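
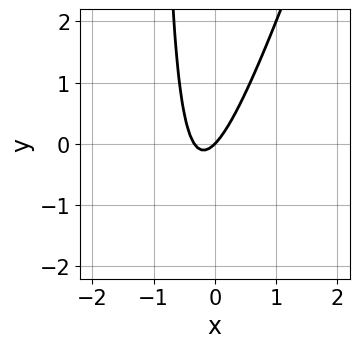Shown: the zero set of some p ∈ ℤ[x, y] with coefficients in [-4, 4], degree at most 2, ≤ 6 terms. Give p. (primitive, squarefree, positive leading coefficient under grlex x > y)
3*x^2 - x*y + x - y

(a) Degree: no degree-1 curve has this shape, so deg p = 2.
(b) From the axis intercepts and sections: it crosses the y-axis at the gridline y = 0; one x-axis crossing is at x = 0.
(c) These observations pin down the coefficients.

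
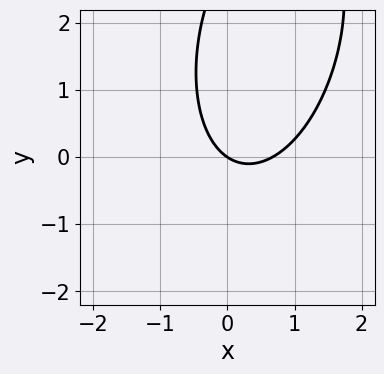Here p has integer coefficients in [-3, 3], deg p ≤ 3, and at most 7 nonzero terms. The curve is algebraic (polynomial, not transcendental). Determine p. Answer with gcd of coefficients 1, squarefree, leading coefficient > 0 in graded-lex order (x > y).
First, deg p = 2.
Next, observable constraints: it crosses the y-axis at the gridline y = 0; it crosses the x-axis at the gridline x = 0.
Finally, matching integer coefficients to the picture gives p.

3*x^2 - x*y + y^2 - 2*x - 3*y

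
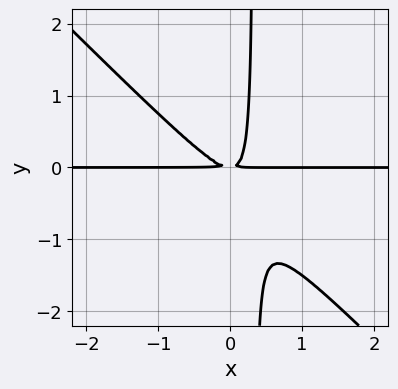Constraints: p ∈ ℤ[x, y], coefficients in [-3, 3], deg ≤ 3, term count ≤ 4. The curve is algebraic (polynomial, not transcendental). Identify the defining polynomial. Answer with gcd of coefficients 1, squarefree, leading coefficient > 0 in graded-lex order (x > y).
3*x^2*y + 3*x*y^2 - y^2

1. The degree is 3 — no degree-2 curve has this shape.
2. Reading off the gridlines: the visible x-axis segment lies entirely on the curve.
3. Solving for integer coefficients yields p as stated.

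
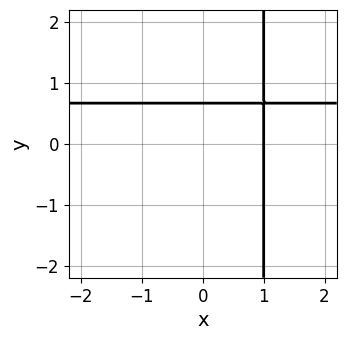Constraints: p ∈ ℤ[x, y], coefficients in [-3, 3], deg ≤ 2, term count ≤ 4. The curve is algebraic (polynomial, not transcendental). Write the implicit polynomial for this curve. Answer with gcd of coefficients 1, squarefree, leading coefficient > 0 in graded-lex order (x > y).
3*x*y - 2*x - 3*y + 2

1. Degree: a generic line meets the curve in up to 2 points, so deg p = 2.
2. Reading off the gridlines: it crosses the x-axis at the gridline x = 1.
3. Matching integer coefficients to the picture gives p.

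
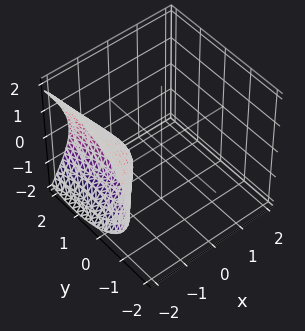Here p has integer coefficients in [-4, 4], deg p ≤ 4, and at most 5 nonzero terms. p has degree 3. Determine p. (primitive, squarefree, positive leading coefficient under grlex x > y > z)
(a) Degree: the shape is more complex than any degree-2 surface, so deg p = 3.
(b) From the axis intercepts and sections: no z-intercept at any integer in the box; it crosses the x-axis at the gridline x = -1; no y-intercept at any integer in the box.
(c) Assembling these constraints gives the stated polynomial.

x^3 + 2*x*y + 2*y^2 + 3*z^2 + 1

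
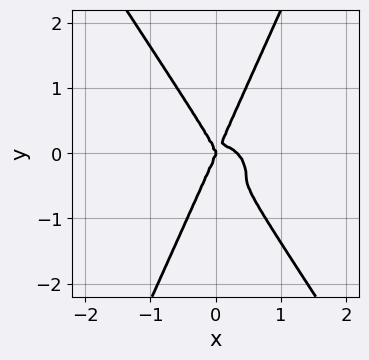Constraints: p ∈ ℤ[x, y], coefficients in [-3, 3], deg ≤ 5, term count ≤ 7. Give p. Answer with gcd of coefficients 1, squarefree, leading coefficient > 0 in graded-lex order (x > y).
3*x^4 + 3*x^3*y + 3*x^2*y^2 - y^4 - x^3

deg p = 4. No degree-3 curve has this shape.
Checking where it meets the axes: one y-axis crossing is at y = 0; it crosses the x-axis at the gridline x = 0.
Fitting integer coefficients to these (and the overall shape) gives p.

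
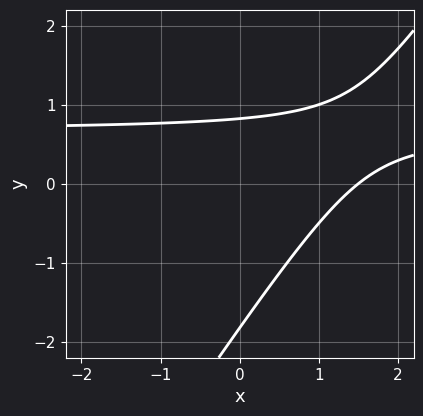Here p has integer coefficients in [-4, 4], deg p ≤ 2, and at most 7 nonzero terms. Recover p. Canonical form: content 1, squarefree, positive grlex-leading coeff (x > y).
deg p = 2.
Solving for integer coefficients yields p as stated.

3*x*y - 2*y^2 - 2*x - 2*y + 3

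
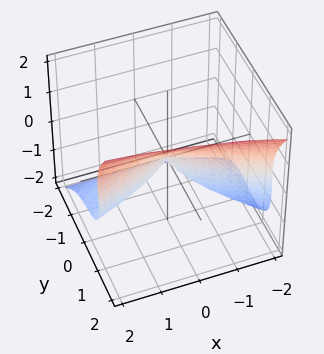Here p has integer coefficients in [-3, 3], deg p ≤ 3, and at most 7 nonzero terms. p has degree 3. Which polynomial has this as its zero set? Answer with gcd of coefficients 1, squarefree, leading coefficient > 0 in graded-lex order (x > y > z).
deg p = 3. The shape is more complex than any degree-2 surface.
Reading off the gridlines: it meets the z-axis at z = 0 (among the integer gridlines); it meets the x-axis at x = 0 (among the integer gridlines); it meets the y-axis at y = 0 (among the integer gridlines).
Matching integer coefficients to the picture gives p.

x*z^2 + 3*y^3 - 2*z^3 - x^2 + x*y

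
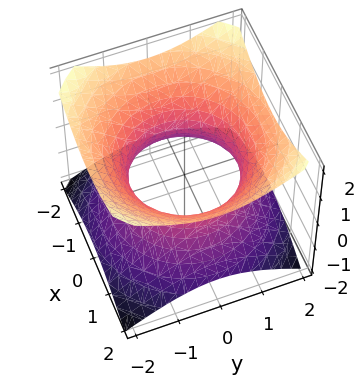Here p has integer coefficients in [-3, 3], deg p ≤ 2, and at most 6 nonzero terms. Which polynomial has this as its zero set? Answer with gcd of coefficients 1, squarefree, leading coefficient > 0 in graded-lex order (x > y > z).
2*x^2 + 2*y^2 - 3*z^2 - 3

First, degree: an hourglass — one-sheet hyperboloid; a quadric, so deg p = 2.
Then, symmetries: it's symmetric under z → −z, forcing even powers of z; the z-axis is an axis of rotation, so x and y enter only as x² + y².
Then, observable constraints: no z-intercept at any integer in the box; a circular section at z = 0 has radius between 1 and 2.
Finally, assembling these constraints gives the stated polynomial.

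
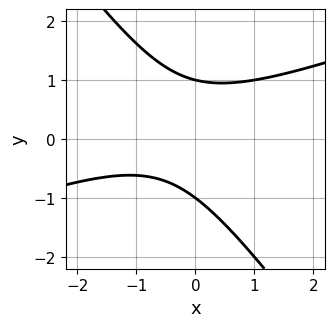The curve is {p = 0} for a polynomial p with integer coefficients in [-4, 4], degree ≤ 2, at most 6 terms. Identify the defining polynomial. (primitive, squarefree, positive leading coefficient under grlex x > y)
x^2 - 2*x*y - 2*y^2 + x + 2

1. deg p = 2.
2. From the axis intercepts and sections: the curve avoids every integer x-axis point in the box; the y-axis gridline crossings are at y ∈ {-1, 1}.
3. Together with the visible shape, these determine p as stated.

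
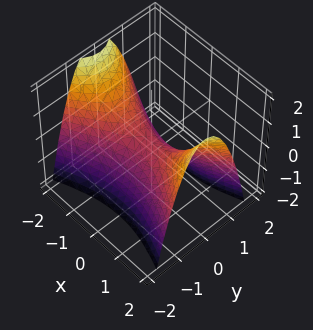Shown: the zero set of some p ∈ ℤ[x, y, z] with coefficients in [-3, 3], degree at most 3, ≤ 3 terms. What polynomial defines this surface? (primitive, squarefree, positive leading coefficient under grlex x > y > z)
First, the degree is 2 — a saddle surface; a quadric.
Then, symmetries: it's symmetric under x → −x, forcing even powers of x; it's symmetric under y → −y, forcing even powers of y.
Then, from the visible intercepts: one y-axis crossing is at y = 0; it crosses the z-axis at the gridline z = 0; one x-axis crossing is at x = 0.
Finally, fitting integer coefficients to these (and the overall shape) gives p.

x^2 - 3*y^2 - 2*z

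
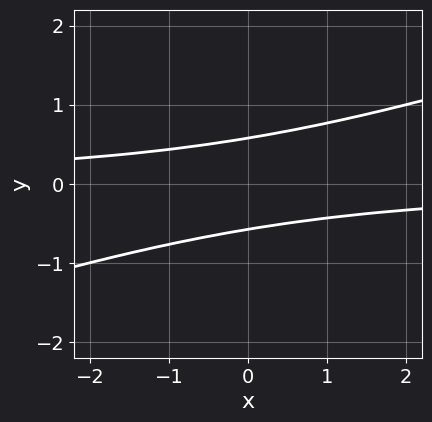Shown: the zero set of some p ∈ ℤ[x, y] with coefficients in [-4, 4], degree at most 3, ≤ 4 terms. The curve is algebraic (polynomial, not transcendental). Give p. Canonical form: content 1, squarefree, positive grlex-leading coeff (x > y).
x*y - 3*y^2 + 1

deg p = 2. The shape is more complex than any degree-1 curve.
Reading off the gridlines: it misses every integer gridline on the x-axis.
Matching integer coefficients to the picture gives p.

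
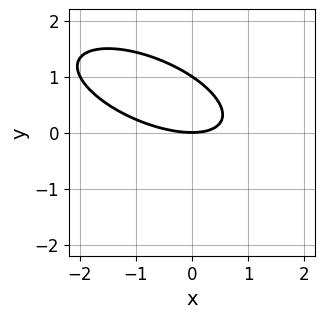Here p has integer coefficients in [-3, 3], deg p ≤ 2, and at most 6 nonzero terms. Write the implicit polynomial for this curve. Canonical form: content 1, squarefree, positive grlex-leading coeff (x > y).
(a) deg p = 2. The shape is more complex than any degree-1 curve.
(b) Reading off the gridlines: it meets the x-axis at x = 0 (among the integer gridlines); among the integer gridlines, it crosses the y-axis at y ∈ {0, 1}.
(c) These observations pin down the coefficients.

x^2 + 2*x*y + 3*y^2 - 3*y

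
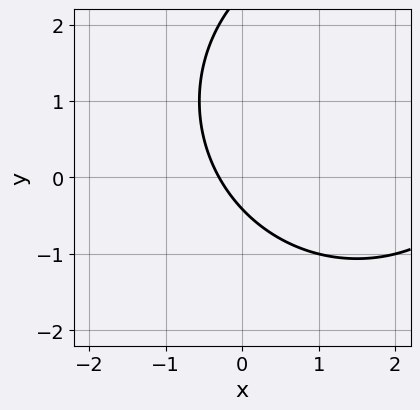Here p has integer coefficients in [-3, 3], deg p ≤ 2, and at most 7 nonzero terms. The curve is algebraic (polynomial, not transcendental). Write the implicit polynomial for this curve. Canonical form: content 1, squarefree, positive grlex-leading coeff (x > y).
x^2 + y^2 - 3*x - 2*y - 1

(a) deg p = 2.
(b) Solving for integer coefficients yields p as stated.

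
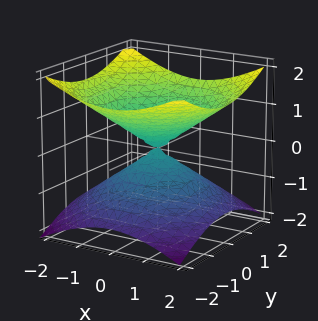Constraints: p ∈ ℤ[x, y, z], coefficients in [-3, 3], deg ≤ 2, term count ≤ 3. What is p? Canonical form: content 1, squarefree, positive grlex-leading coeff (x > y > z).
deg p = 2. Two nappes meeting at a single point; a quadric.
By symmetry, the z-axis is an axis of rotation, so x and y enter only as x² + y²; it's symmetric under z → −z, forcing even powers of z.
From the axis intercepts and sections: it crosses the y-axis at the gridline y = 0; a circular section at z = 1 has radius between 1 and 2; it crosses the x-axis at the gridline x = 0.
Fitting integer coefficients to these (and the overall shape) gives p.

x^2 + y^2 - 2*z^2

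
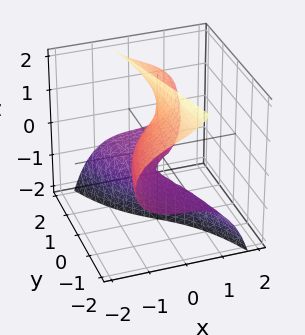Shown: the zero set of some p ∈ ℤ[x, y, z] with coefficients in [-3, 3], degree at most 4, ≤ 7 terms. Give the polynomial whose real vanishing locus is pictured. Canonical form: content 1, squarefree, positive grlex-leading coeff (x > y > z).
x^3 + x*z^2 + y*z^2 - y*z - y

The degree is 3 — the shape is more complex than any degree-2 surface.
Checking where it meets the axes: one x-axis crossing is at x = 0; the visible z-axis segment lies entirely on the surface; one y-axis crossing is at y = 0.
Solving for integer coefficients yields p as stated.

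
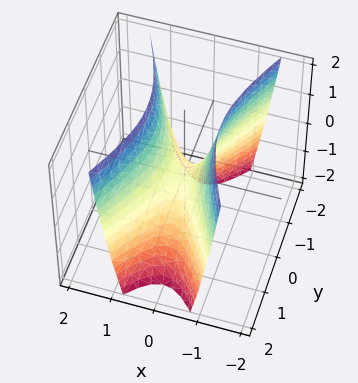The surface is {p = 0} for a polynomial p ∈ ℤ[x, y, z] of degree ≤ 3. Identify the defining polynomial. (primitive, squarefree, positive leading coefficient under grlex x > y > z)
deg p = 2. A saddle surface; a quadric.
Symmetries: the y ↦ −y reflection is a symmetry, so y appears only in even powers; the x ↦ −x reflection is a symmetry, so x appears only in even powers.
Reading off the gridlines: it crosses the z-axis at the gridline z = 0; it crosses the x-axis at the gridline x = 0; it meets the y-axis at y = 0 (among the integer gridlines).
Fitting integer coefficients to these (and the overall shape) gives p.

3*x^2 - y^2 - z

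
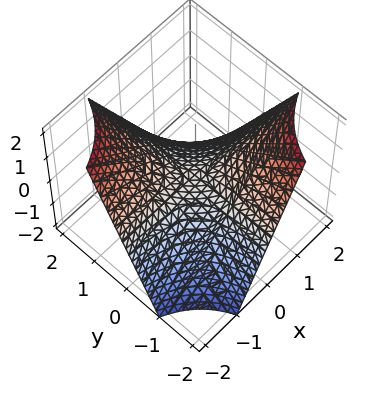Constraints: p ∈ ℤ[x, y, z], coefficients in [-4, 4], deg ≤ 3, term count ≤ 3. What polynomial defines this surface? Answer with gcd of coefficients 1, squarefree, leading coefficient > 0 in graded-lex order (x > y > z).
x*y + z

First, degree: a saddle surface; a quadric, so deg p = 2.
Then, observable constraints: the visible x-axis segment lies entirely on the surface; it meets the z-axis at z = 0 (among the integer gridlines); the visible y-axis segment lies entirely on the surface.
Finally, these observations pin down the coefficients.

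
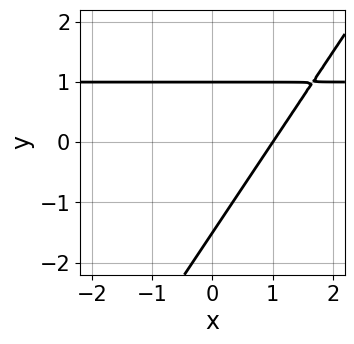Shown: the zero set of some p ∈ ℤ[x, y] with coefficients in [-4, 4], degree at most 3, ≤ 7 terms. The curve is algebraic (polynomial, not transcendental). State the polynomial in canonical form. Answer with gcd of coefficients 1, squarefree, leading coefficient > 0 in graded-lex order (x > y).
3*x*y - 2*y^2 - 3*x - y + 3

The degree is 2 — a generic line meets the curve in up to 2 points.
Observable constraints: it meets the y-axis at y = 1 (among the integer gridlines); it crosses the x-axis at the gridline x = 1.
Solving for integer coefficients yields p as stated.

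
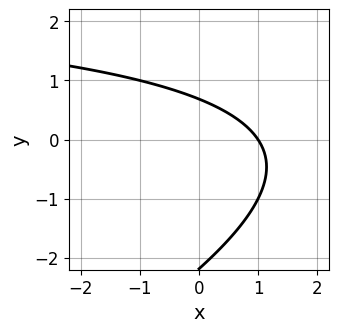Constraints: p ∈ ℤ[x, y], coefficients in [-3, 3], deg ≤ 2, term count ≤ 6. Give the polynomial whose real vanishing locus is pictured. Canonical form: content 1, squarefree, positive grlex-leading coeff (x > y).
x*y - 2*y^2 - 3*x - 3*y + 3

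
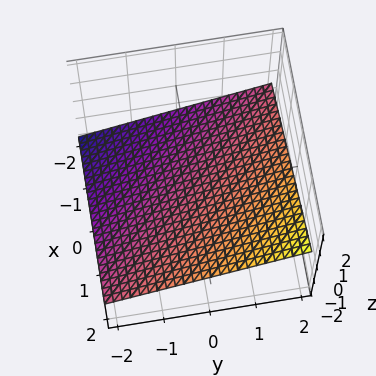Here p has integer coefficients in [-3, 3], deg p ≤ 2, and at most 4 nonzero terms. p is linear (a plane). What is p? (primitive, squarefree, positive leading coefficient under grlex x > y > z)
x + y - 3*z - 2

deg p = 1.
Observable constraints: one y-axis crossing is at y = 2; it meets the x-axis at x = 2 (among the integer gridlines).
These observations pin down the coefficients.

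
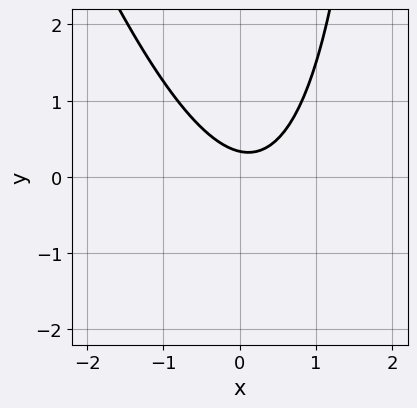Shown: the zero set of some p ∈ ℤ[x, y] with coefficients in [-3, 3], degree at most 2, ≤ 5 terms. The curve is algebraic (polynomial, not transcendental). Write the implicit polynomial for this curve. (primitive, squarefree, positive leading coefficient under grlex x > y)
3*x^2 + x*y - x - 3*y + 1

(a) Degree: a generic line meets the curve in up to 2 points, so deg p = 2.
(b) Observable constraints: the curve avoids every integer x-axis point in the box.
(c) The integer polynomial consistent with all of this is the stated p.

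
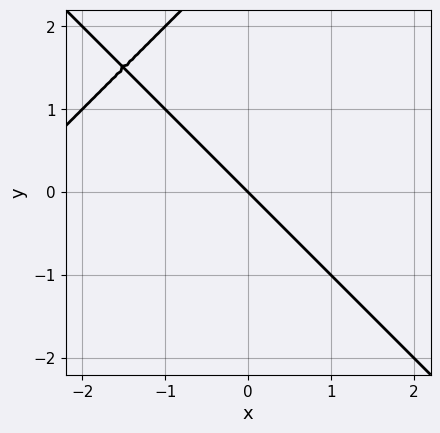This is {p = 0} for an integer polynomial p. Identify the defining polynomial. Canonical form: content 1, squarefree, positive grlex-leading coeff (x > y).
(a) The degree is 2 — no degree-1 curve has this shape.
(b) Observable constraints: it crosses the y-axis at the gridline y = 0; it meets the x-axis at x = 0 (among the integer gridlines).
(c) Together with the visible shape, these determine p as stated.

x^2 - y^2 + 3*x + 3*y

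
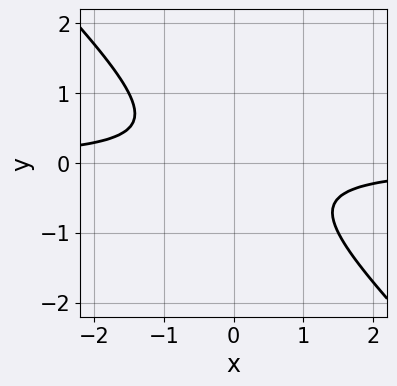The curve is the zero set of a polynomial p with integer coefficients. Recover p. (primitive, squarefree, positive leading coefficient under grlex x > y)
2*x*y + 2*y^2 + 1

First, deg p = 2. No degree-1 curve has this shape.
Next, observable constraints: it misses every integer gridline on the y-axis; it misses every integer gridline on the x-axis.
Finally, these observations pin down the coefficients.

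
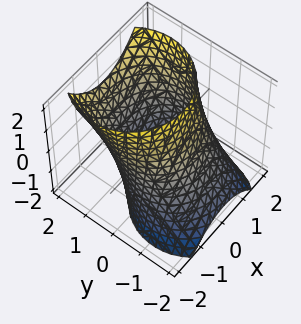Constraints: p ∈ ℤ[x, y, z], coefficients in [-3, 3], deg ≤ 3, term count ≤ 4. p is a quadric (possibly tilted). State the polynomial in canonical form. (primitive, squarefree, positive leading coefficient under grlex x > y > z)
First, deg p = 2. No degree-1 surface has this shape.
Then, observable constraints: it misses every integer gridline on the z-axis.
Finally, these observations pin down the coefficients.

x^2 + y^2 - y*z - 2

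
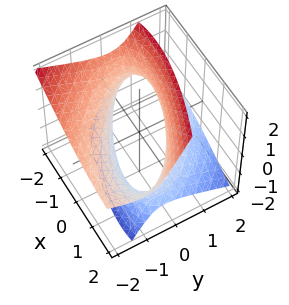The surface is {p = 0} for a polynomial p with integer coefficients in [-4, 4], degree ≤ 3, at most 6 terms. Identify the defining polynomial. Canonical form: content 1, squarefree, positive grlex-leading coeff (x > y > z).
First, degree: a generic line meets the surface in up to 2 points, so deg p = 2.
Then, against the integer gridlines: among the integer gridlines, it crosses the y-axis at y ∈ {-1, 1}; the surface avoids every integer z-axis point in the box.
Finally, assembling these constraints gives the stated polynomial.

x^2 + 2*x*y + 2*y^2 + 3*y*z - 2*z^2 - 2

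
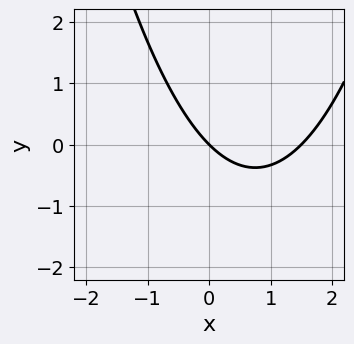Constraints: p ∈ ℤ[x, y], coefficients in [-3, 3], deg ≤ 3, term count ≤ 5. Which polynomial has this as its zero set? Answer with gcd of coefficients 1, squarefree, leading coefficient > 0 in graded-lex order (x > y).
2*x^2 - 3*x - 3*y

deg p = 2. No degree-1 curve has this shape.
From the visible intercepts: one y-axis crossing is at y = 0; it meets the x-axis at x = 0 (among the integer gridlines).
The integer polynomial consistent with all of this is the stated p.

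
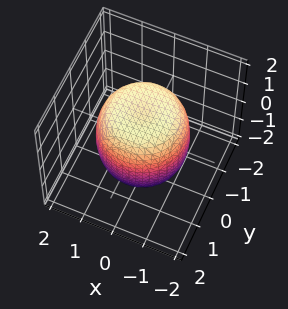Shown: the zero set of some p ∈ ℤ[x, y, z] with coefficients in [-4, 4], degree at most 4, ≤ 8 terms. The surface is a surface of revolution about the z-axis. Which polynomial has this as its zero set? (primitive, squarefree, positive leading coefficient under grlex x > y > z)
The degree is 4 — the shape is more complex than any degree-3 surface.
Symmetries: the surface is invariant under rotation about z: p = q(x² + y², z).
Checking where it meets the axes: a circular section at z = 1 has radius between 1 and 2.
Together with the visible shape, these determine p as stated.

2*x^4 + 4*x^2*y^2 + 2*y^4 - 2*x^2 - 2*y^2 + 2*z^2 - 3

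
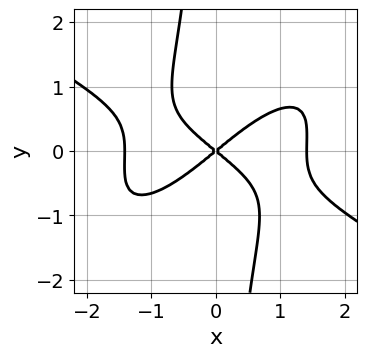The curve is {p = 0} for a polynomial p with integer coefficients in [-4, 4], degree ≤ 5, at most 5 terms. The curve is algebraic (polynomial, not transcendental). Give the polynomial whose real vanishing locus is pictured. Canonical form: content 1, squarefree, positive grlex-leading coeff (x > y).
(a) The degree is 4 — no degree-3 curve has this shape.
(b) Reading off the gridlines: it crosses the y-axis at the gridline y = 0; it meets the x-axis at x = 0 (among the integer gridlines).
(c) Putting this together gives p.

x^4 - 2*x^2*y^2 + 2*x*y^3 - 2*x^2 + 3*y^2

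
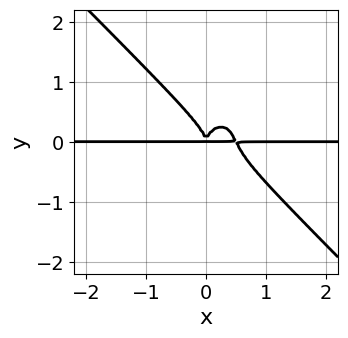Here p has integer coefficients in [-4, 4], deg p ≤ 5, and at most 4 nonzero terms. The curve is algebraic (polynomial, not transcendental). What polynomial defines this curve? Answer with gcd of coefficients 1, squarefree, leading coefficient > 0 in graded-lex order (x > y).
2*x^3*y + x^2*y^2 + y^4 - x^2*y

(a) Degree: a generic line meets the curve in up to 4 points, so deg p = 4.
(b) Observable constraints: the visible x-axis segment lies entirely on the curve.
(c) Together with the visible shape, these determine p as stated.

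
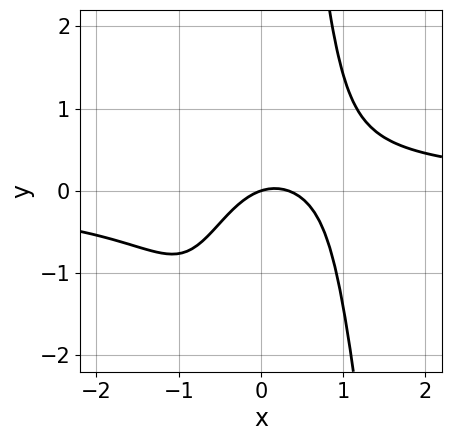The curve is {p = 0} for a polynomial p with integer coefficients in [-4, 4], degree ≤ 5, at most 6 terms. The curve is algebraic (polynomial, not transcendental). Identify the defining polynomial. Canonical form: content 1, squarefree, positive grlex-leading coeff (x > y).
3*x^3*y + x*y^2 - 3*x^2 + x - 3*y

1. Degree: the shape is more complex than any degree-3 curve, so deg p = 4.
2. From the axis intercepts and sections: it crosses the x-axis at the gridline x = 0; one y-axis crossing is at y = 0.
3. Matching integer coefficients to the picture gives p.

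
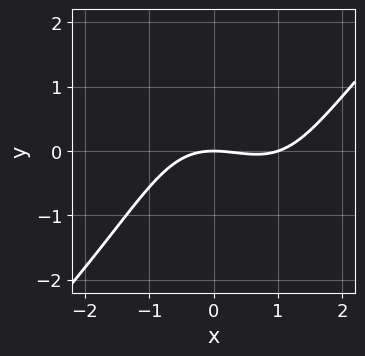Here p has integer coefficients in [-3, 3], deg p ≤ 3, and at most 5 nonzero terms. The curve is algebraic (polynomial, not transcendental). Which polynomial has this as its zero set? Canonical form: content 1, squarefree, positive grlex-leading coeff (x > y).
(a) deg p = 3. No degree-2 curve has this shape.
(b) Checking where it meets the axes: among the integer gridlines, it crosses the x-axis at x ∈ {0, 1}; it meets the y-axis at y = 0 (among the integer gridlines).
(c) Assembling these constraints gives the stated polynomial.

x^3 - x*y^2 - x^2 - 3*y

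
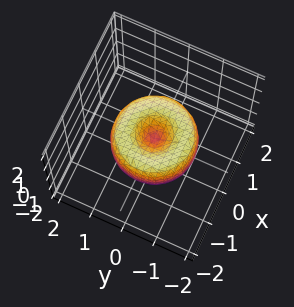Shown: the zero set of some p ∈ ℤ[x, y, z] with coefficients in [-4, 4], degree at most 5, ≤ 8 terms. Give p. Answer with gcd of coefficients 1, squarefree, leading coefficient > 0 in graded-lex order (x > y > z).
2*x^4 + 4*x^2*y^2 + 2*y^4 - 3*x^2 - 3*y^2 + 2*z^2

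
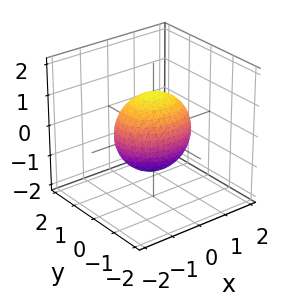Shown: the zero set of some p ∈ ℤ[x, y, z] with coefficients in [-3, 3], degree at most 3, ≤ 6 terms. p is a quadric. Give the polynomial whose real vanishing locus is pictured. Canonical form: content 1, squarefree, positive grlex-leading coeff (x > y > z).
The degree is 2 — bounded and convex; a quadric.
Symmetries: mirror symmetry z ↦ −z ⇒ only even powers of z; mirror symmetry y ↦ −y ⇒ only even powers of y; mirror symmetry x ↦ −x ⇒ only even powers of x.
Reading off the gridlines: among the integer gridlines, it crosses the y-axis at y ∈ {-1, 1}.
Fitting integer coefficients to these (and the overall shape) gives p.

2*x^2 + 3*y^2 + 2*z^2 - 3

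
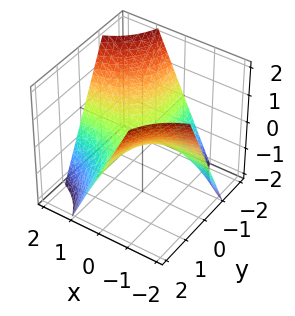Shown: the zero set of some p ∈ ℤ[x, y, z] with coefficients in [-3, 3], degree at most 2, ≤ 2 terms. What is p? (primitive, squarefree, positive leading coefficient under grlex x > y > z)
(a) Degree: a saddle surface; a quadric, so deg p = 2.
(b) Reading off the gridlines: the visible x-axis segment lies entirely on the surface; it crosses the z-axis at the gridline z = 0; every point of the y-axis in the box is on the surface.
(c) Assembling these constraints gives the stated polynomial.

x*y + z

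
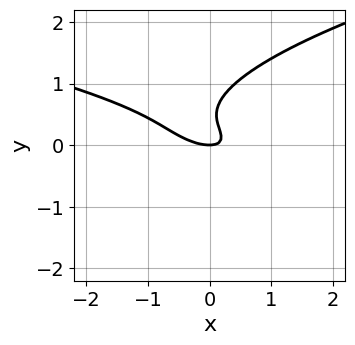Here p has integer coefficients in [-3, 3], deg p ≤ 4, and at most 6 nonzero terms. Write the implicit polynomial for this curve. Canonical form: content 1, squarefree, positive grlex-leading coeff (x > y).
1. Degree: no degree-2 curve has this shape, so deg p = 3.
2. From the axis intercepts and sections: it meets the x-axis at x = 0 (among the integer gridlines); one y-axis crossing is at y = 0.
3. Together with the visible shape, these determine p as stated.

3*y^3 - x^2 - 2*x*y - 3*y^2 + y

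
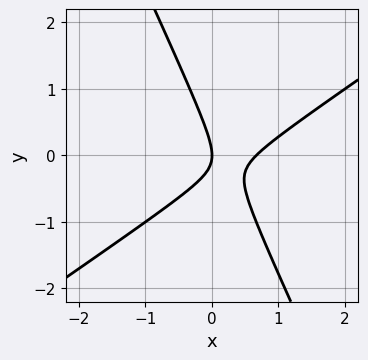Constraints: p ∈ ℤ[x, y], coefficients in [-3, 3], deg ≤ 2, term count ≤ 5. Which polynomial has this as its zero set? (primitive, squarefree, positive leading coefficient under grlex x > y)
3*x^2 - 3*x*y - 2*y^2 - 2*x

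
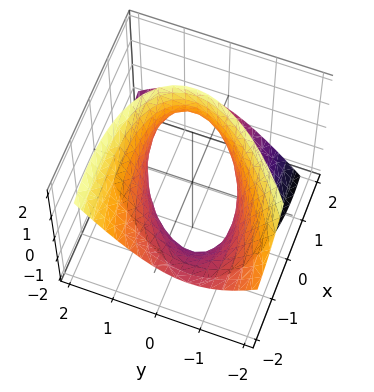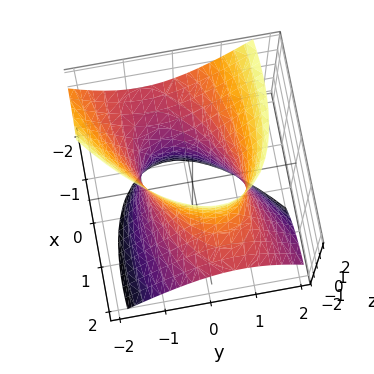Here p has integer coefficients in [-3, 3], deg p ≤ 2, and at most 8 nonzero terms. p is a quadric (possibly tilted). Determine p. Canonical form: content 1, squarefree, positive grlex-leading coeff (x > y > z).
1. Degree: the shape is more complex than any degree-1 surface, so deg p = 2.
2. Observable constraints: among the integer gridlines, it crosses the y-axis at y ∈ {-1, 1}; the surface avoids every integer z-axis point in the box.
3. The integer polynomial consistent with all of this is the stated p.

x^2 - 2*x*y + 3*x*z + 3*y^2 - z^2 - 3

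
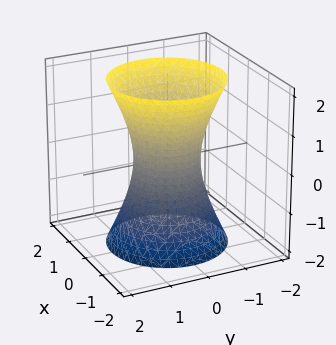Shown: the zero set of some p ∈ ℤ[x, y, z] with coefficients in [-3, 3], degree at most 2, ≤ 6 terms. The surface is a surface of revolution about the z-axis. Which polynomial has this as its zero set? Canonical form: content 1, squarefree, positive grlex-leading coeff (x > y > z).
(a) Degree: the shape is more complex than any degree-1 surface, so deg p = 2.
(b) Symmetry: the surface is invariant under rotation about z: p = q(x² + y², z).
(c) From the visible intercepts: a circular section at z = 2 has radius between 1 and 2; it misses every integer gridline on the z-axis.
(d) Fitting integer coefficients to these (and the overall shape) gives p.

3*x^2 + 3*y^2 - z^2 - 2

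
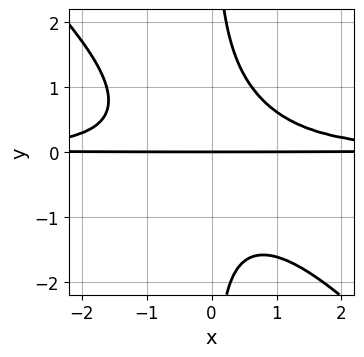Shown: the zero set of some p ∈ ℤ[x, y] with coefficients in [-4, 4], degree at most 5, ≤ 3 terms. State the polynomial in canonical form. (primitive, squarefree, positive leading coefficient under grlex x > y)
x^2*y^2 + x*y^3 - y

(a) deg p = 4.
(b) Checking where it meets the axes: every point of the x-axis in the box is on the curve; it meets the y-axis at y = 0 (among the integer gridlines).
(c) The integer polynomial consistent with all of this is the stated p.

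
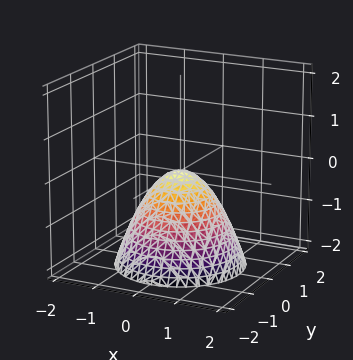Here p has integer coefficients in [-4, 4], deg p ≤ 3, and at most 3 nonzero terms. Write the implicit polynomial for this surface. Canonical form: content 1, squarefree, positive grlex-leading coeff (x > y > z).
First, deg p = 2. A paraboloid; a quadric.
Then, symmetries: rotational symmetry about the z-axis ⇒ p depends on x, y only through x² + y².
Next, observable constraints: it meets the x-axis at x = 0 (among the integer gridlines); it meets the z-axis at z = 0 (among the integer gridlines); it crosses the y-axis at the gridline y = 0.
Finally, the integer polynomial consistent with all of this is the stated p.

x^2 + y^2 + z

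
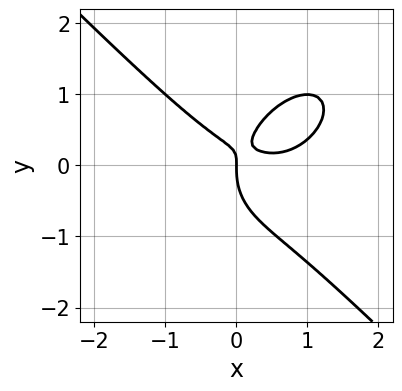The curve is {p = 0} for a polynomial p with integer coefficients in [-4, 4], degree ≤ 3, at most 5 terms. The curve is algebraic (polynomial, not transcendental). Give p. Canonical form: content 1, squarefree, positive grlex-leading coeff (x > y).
2*x^3 + 2*y^3 - 2*x^2 - 3*x*y + x

1. Degree: a generic line meets the curve in up to 3 points, so deg p = 3.
2. Against the integer gridlines: it crosses the x-axis at the gridline x = 0; it meets the y-axis at y = 0 (among the integer gridlines).
3. The integer polynomial consistent with all of this is the stated p.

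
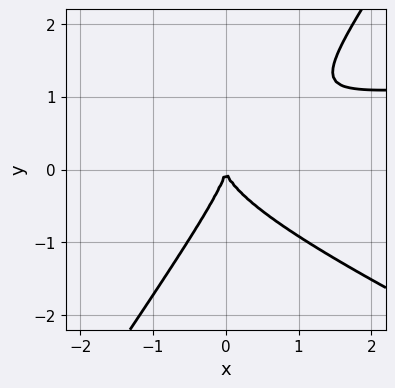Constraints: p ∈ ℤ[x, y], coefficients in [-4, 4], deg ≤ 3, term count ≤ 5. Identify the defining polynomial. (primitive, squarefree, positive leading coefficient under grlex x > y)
First, degree: no degree-2 curve has this shape, so deg p = 3.
Next, reading off the gridlines: one x-axis crossing is at x = 0; it crosses the y-axis at the gridline y = 0.
Finally, the integer polynomial consistent with all of this is the stated p.

2*x^2*y + 3*x*y^2 - 3*y^3 - 3*x^2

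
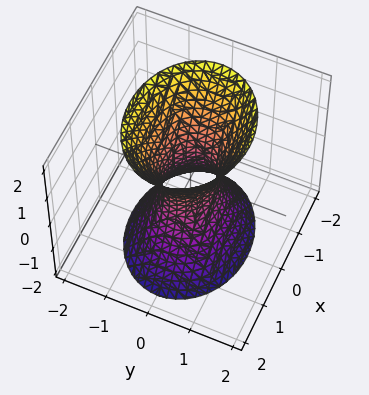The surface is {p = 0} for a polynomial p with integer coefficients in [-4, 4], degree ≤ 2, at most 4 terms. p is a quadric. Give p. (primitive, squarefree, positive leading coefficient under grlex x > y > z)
2*x^2 + 3*y^2 - z^2 - 1

(a) deg p = 2. An hourglass — one-sheet hyperboloid; a quadric.
(b) Symmetries: the z ↦ −z reflection is a symmetry, so z appears only in even powers; mirror symmetry y ↦ −y ⇒ only even powers of y; mirror symmetry x ↦ −x ⇒ only even powers of x.
(c) From the visible intercepts: it misses every integer gridline on the z-axis.
(d) Solving for integer coefficients yields p as stated.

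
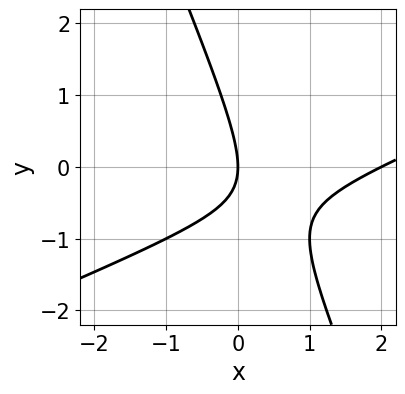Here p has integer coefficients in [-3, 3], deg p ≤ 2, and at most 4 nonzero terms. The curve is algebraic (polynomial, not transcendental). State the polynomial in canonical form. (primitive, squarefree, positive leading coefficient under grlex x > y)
x^2 - 2*x*y - y^2 - 2*x

(a) deg p = 2.
(b) Observable constraints: one y-axis crossing is at y = 0; the x-axis gridline crossings are at x ∈ {0, 2}.
(c) Putting this together gives p.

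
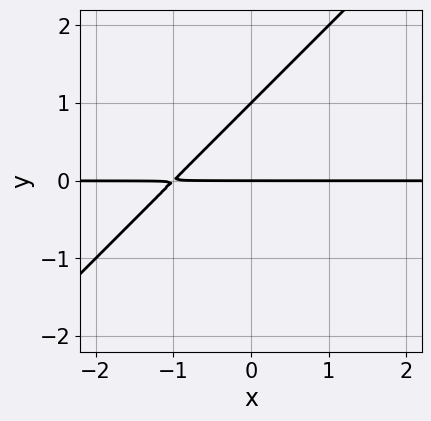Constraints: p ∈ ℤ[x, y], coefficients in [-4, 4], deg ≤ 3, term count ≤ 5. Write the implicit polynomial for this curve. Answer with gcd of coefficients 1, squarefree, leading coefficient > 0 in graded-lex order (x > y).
First, the degree is 2 — a generic line meets the curve in up to 2 points.
Then, reading off the gridlines: among the integer gridlines, it crosses the y-axis at y ∈ {0, 1}; the visible x-axis segment lies entirely on the curve.
Finally, these observations pin down the coefficients.

x*y - y^2 + y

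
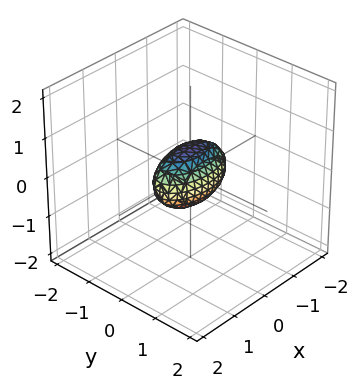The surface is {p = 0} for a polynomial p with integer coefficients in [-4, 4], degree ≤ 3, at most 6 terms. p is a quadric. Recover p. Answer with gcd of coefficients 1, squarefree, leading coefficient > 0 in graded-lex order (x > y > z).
x^2 + 3*y^2 + 2*z^2 - 1

(a) The degree is 2 — bounded and convex; a quadric.
(b) Symmetries: it's symmetric under x → −x, forcing even powers of x; the y ↦ −y reflection is a symmetry, so y appears only in even powers; it's symmetric under z → −z, forcing even powers of z.
(c) Reading off the gridlines: the x-axis gridline crossings are at x ∈ {-1, 1}.
(d) Assembling these constraints gives the stated polynomial.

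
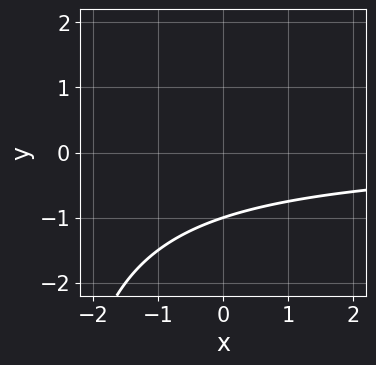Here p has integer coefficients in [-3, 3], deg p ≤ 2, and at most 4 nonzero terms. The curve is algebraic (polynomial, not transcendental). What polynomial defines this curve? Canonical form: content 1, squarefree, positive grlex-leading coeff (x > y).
x*y + 3*y + 3

(a) The degree is 2 — the shape is more complex than any degree-1 curve.
(b) Reading off the gridlines: one y-axis crossing is at y = -1; it misses every integer gridline on the x-axis.
(c) Fitting integer coefficients to these (and the overall shape) gives p.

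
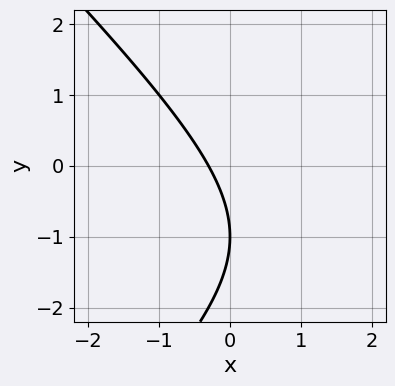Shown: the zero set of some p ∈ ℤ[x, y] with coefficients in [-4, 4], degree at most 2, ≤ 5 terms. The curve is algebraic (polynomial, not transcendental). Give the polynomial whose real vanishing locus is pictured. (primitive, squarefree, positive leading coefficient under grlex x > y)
x^2 - y^2 - 3*x - 2*y - 1

(a) The degree is 2 — a generic line meets the curve in up to 2 points.
(b) Checking where it meets the axes: it crosses the y-axis at the gridline y = -1.
(c) These observations pin down the coefficients.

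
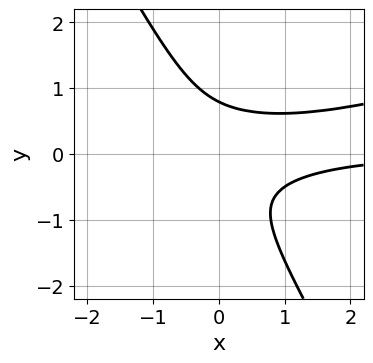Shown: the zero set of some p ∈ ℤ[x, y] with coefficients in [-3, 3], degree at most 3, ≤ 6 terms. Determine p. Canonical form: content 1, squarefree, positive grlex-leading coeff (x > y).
First, deg p = 3.
Next, from the visible intercepts: no x-intercept at any integer in the box.
Finally, putting this together gives p.

x^2*y - 3*x*y^2 - 2*y^3 + 1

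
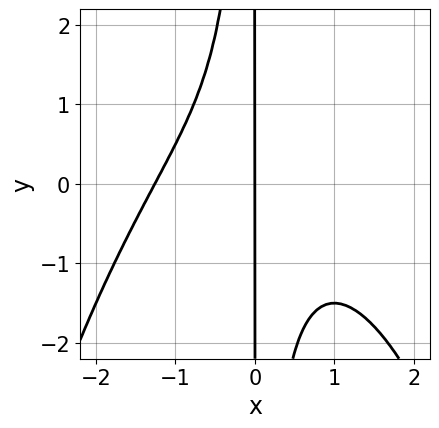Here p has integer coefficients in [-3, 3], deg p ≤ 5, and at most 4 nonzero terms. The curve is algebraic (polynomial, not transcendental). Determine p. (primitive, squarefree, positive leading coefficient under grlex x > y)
x^4 + 2*x^2*y + 2*x

deg p = 4.
Checking where it meets the axes: the visible y-axis segment lies entirely on the curve; it meets the x-axis at x = 0 (among the integer gridlines).
Solving for integer coefficients yields p as stated.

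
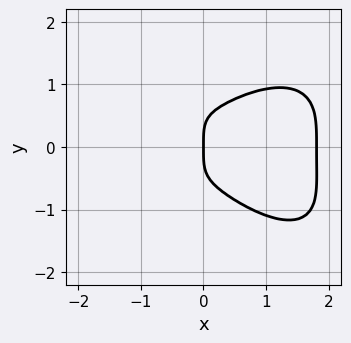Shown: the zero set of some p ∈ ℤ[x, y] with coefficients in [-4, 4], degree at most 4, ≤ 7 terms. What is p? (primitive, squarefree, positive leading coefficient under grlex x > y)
2*x^4 + x*y^3 + 3*y^4 - 3*x^3 - 2*x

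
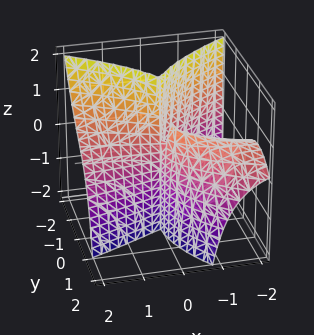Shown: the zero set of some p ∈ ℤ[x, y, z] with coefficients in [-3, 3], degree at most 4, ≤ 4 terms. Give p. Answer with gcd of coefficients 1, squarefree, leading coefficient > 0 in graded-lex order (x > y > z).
x^2*z - x*y*z + y^3 + 2*x*y

First, the degree is 3 — a generic line meets the surface in up to 3 points.
Then, from the visible intercepts: one y-axis crossing is at y = 0; every point of the x-axis in the box is on the surface; the visible z-axis segment lies entirely on the surface.
Finally, the integer polynomial consistent with all of this is the stated p.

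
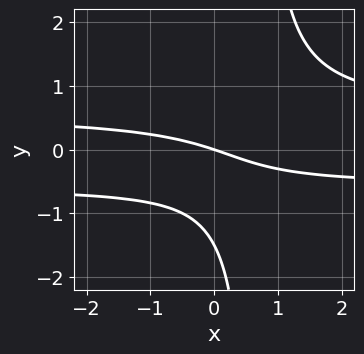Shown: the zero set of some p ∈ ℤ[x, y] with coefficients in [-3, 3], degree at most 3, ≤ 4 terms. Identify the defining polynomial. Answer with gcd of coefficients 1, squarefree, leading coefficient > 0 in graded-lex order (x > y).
1. Degree: the shape is more complex than any degree-2 curve, so deg p = 3.
2. From the visible intercepts: it meets the y-axis at y = 0 (among the integer gridlines); one x-axis crossing is at x = 0.
3. Putting this together gives p.

3*x*y^2 - 2*y^2 - x - 3*y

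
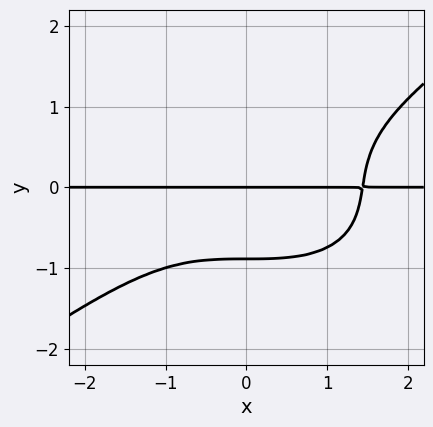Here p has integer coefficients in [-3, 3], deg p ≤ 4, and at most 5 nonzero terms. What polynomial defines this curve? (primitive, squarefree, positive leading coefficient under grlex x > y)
The degree is 4 — no degree-3 curve has this shape.
Observable constraints: it crosses the y-axis at the gridline y = 0; the visible x-axis segment lies entirely on the curve.
Putting this together gives p.

x^3*y - 3*y^4 - y^2 - 3*y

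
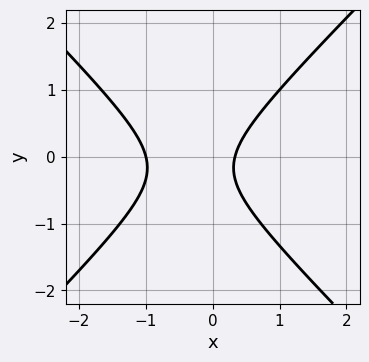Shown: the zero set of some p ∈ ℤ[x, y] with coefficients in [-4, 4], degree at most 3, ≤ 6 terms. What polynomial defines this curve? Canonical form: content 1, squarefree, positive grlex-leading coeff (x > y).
First, degree: a generic line meets the curve in up to 2 points, so deg p = 2.
Then, from the visible intercepts: no y-intercept at any integer in the box; it crosses the x-axis at the gridline x = -1.
Finally, together with the visible shape, these determine p as stated.

3*x^2 - 3*y^2 + 2*x - y - 1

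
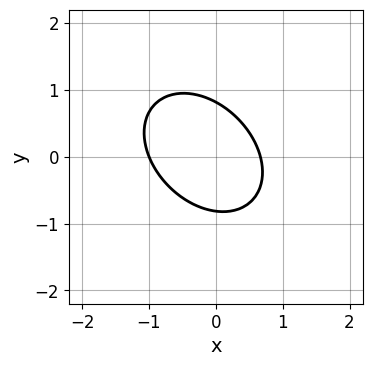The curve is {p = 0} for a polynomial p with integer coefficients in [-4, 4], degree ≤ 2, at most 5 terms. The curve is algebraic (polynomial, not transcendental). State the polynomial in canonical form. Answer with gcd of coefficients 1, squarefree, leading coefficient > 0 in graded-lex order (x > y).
1. The degree is 2 — no degree-1 curve has this shape.
2. From the axis intercepts and sections: one x-axis crossing is at x = -1.
3. Fitting integer coefficients to these (and the overall shape) gives p.

3*x^2 + 2*x*y + 3*y^2 + x - 2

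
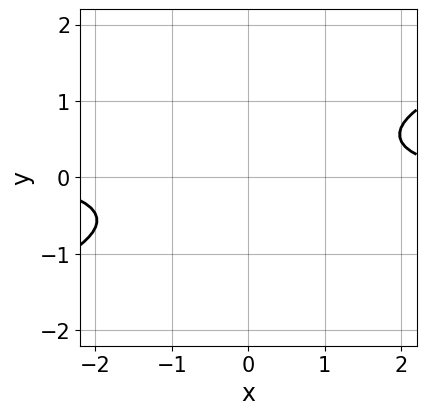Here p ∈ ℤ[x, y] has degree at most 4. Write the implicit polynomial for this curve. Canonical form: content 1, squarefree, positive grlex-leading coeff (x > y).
1. Degree: no degree-3 curve has this shape, so deg p = 4.
2. Checking where it meets the axes: no y-intercept at any integer in the box; it misses every integer gridline on the x-axis.
3. Assembling these constraints gives the stated polynomial.

x^3*y - 3*x*y^3 - 3*y^4 - 3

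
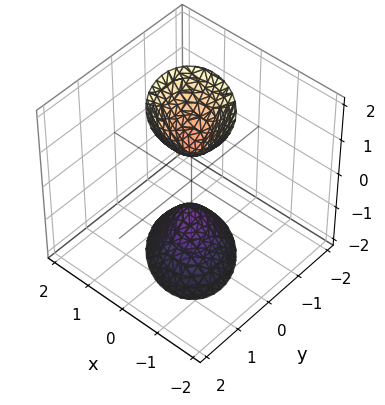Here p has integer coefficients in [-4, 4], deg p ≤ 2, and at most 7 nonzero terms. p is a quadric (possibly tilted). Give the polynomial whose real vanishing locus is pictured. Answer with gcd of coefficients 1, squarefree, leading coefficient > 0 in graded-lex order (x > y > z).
1. I count 2 distinct pieces. Treating them together as one polynomial.
2. Degree: no degree-1 surface has this shape, so deg p = 2.
3. Reading off the gridlines: no x-intercept at any integer in the box; among the integer gridlines, it crosses the z-axis at z ∈ {-1, 1}; it misses every integer gridline on the y-axis.
4. The integer polynomial consistent with all of this is the stated p.

3*x^2 + 2*x*y + 3*y^2 - z^2 + 1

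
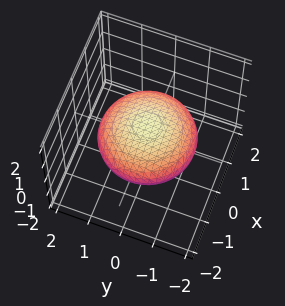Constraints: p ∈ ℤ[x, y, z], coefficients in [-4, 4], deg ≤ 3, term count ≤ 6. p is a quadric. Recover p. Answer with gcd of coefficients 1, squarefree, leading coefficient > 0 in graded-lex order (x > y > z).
1. deg p = 2. A closed, bounded, convex surface; a quadric.
2. Symmetries: the z-axis is an axis of rotation, so x and y enter only as x² + y²; mirror symmetry z ↦ −z ⇒ only even powers of z.
3. Observable constraints: a circular section at z = 0 has radius between 1 and 2.
4. Solving for integer coefficients yields p as stated.

x^2 + y^2 + 3*z^2 - 2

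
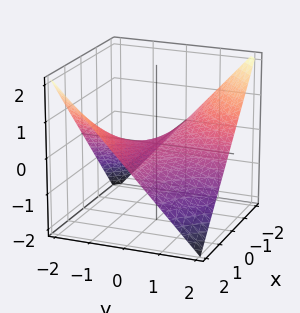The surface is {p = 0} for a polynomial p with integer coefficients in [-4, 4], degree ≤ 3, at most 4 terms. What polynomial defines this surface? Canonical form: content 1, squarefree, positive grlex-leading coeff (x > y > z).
1. The degree is 2 — a saddle surface; a quadric.
2. Observable constraints: every point of the x-axis in the box is on the surface; it meets the z-axis at z = 0 (among the integer gridlines); the visible y-axis segment lies entirely on the surface.
3. The integer polynomial consistent with all of this is the stated p.

x*y + 2*z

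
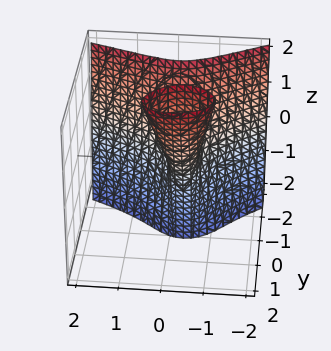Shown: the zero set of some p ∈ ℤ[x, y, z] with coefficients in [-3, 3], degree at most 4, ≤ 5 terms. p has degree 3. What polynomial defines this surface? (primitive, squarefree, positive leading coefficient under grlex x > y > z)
x*y^2 - 3*y^3 - 3*x^2 + 2*y*z - 2*x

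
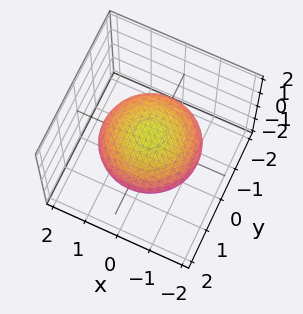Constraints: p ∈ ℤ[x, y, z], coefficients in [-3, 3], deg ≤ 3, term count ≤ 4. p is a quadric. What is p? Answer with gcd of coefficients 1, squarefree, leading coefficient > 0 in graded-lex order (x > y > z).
x^2 + y^2 + 3*z^2 - 2

First, deg p = 2. A closed, bounded, convex surface; a quadric.
Then, symmetries: the z-axis is an axis of rotation, so x and y enter only as x² + y²; the z ↦ −z reflection is a symmetry, so z appears only in even powers.
Then, from the visible intercepts: a circular section at z = 0 has radius between 1 and 2.
Finally, solving for integer coefficients yields p as stated.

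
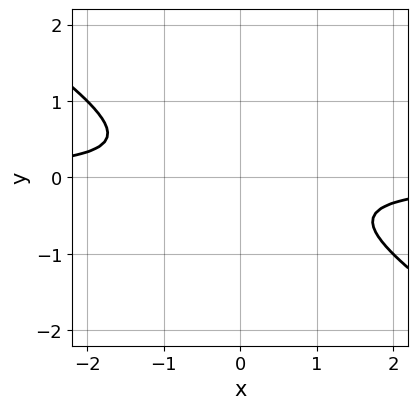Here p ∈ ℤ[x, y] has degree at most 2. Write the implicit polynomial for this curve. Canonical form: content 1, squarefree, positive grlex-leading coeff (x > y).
The degree is 2 — the shape is more complex than any degree-1 curve.
From the visible intercepts: no y-intercept at any integer in the box; it misses every integer gridline on the x-axis.
Fitting integer coefficients to these (and the overall shape) gives p.

2*x*y + 3*y^2 + 1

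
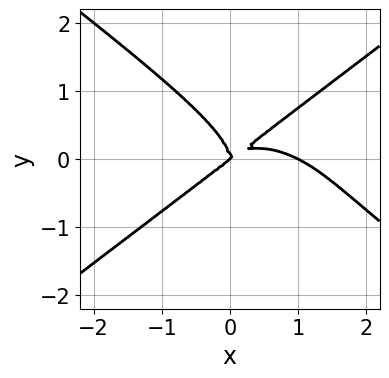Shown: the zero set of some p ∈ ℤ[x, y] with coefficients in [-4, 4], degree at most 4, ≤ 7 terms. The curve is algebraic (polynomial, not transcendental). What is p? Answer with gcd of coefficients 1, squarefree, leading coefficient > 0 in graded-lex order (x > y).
(a) The degree is 4 — the shape is more complex than any degree-3 curve.
(b) Against the integer gridlines: the x-axis gridline crossings are at x ∈ {0, 1}; it crosses the y-axis at the gridline y = 0.
(c) Together with the visible shape, these determine p as stated.

x^4 - 3*y^4 - x^3 + 2*x^2*y - x*y^2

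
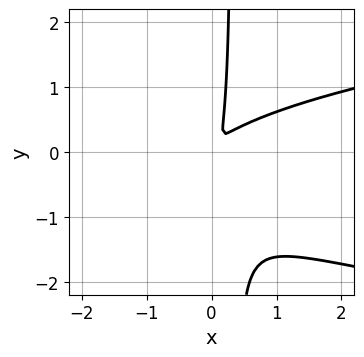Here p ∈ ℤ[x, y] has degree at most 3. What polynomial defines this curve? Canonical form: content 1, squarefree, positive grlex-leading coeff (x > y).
3*x*y^2 - 2*x^2 + 2*x*y - y^2

1. deg p = 3. No degree-2 curve has this shape.
2. Solving for integer coefficients yields p as stated.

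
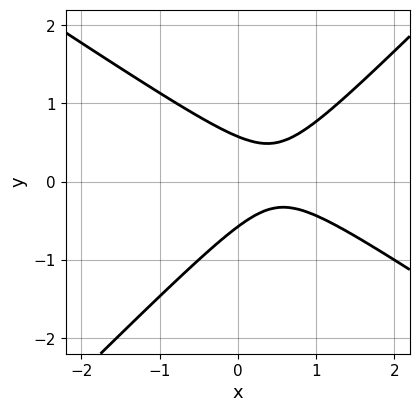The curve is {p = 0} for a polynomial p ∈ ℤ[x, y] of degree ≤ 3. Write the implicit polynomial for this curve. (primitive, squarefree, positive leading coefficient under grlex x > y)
2*x^2 + x*y - 3*y^2 - 2*x + 1

The degree is 2 — the shape is more complex than any degree-1 curve.
Checking where it meets the axes: it misses every integer gridline on the x-axis.
Together with the visible shape, these determine p as stated.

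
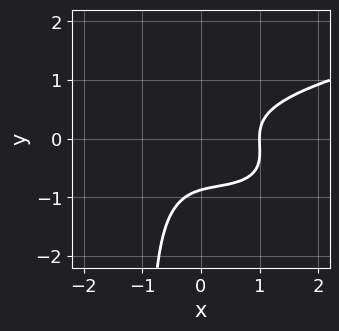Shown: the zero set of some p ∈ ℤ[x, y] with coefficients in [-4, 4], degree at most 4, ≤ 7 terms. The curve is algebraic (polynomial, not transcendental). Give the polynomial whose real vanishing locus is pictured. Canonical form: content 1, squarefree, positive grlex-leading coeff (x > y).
2*x^2*y^2 + 3*x*y^3 - 2*x^3 + 3*y^3 + 2

deg p = 4.
Checking where it meets the axes: it crosses the x-axis at the gridline x = 1.
Solving for integer coefficients yields p as stated.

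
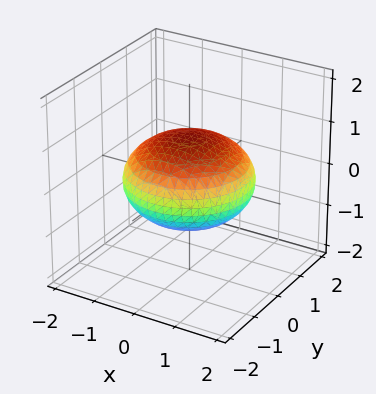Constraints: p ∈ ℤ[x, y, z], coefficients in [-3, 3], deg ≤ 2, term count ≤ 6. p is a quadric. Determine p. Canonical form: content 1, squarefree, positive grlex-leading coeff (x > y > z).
x^2 + y^2 + 2*z^2 - 2

First, deg p = 2. A closed, bounded, convex surface; a quadric.
Then, symmetries: the z-axis is an axis of rotation, so x and y enter only as x² + y²; mirror symmetry z ↦ −z ⇒ only even powers of z.
Next, from the visible intercepts: the z-axis gridline crossings are at z ∈ {-1, 1}; a circular section at z = 0 has radius between 1 and 2.
Finally, the integer polynomial consistent with all of this is the stated p.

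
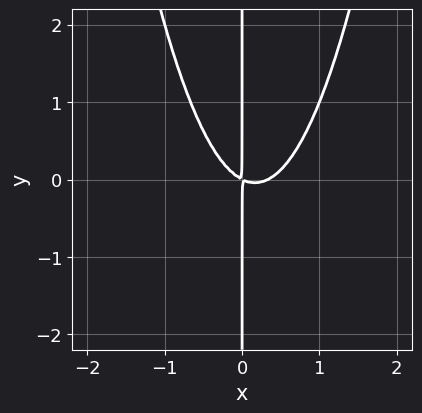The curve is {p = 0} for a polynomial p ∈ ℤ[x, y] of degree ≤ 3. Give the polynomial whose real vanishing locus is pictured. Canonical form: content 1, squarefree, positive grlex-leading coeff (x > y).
First, deg p = 3. A generic line meets the curve in up to 3 points.
Then, against the integer gridlines: every point of the y-axis in the box is on the curve.
Finally, together with the visible shape, these determine p as stated.

3*x^3 - x^2 - 2*x*y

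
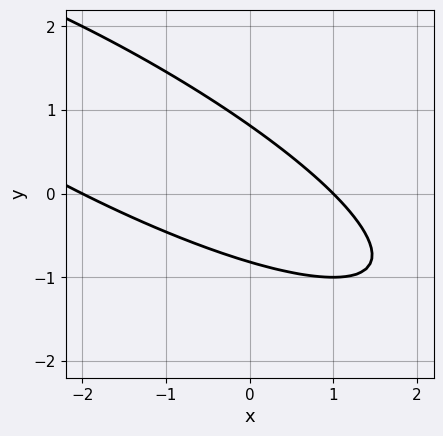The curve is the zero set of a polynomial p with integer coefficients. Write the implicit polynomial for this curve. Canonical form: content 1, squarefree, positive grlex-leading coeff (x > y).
(a) deg p = 2. The shape is more complex than any degree-1 curve.
(b) Checking where it meets the axes: among the integer gridlines, it crosses the x-axis at x ∈ {-2, 1}.
(c) The integer polynomial consistent with all of this is the stated p.

x^2 + 3*x*y + 3*y^2 + x - 2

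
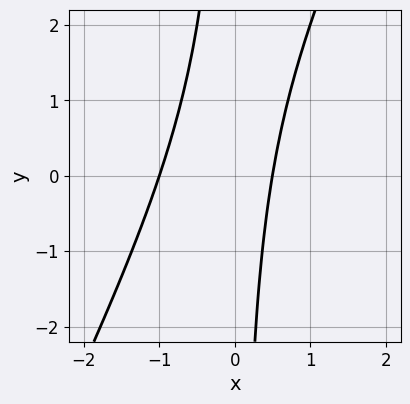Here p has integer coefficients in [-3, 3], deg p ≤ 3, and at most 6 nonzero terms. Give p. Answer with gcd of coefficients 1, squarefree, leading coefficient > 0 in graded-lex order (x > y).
First, deg p = 2. The shape is more complex than any degree-1 curve.
Then, observable constraints: it meets the x-axis at x = -1 (among the integer gridlines); it misses every integer gridline on the y-axis.
Finally, matching integer coefficients to the picture gives p.

2*x^2 - x*y + x - 1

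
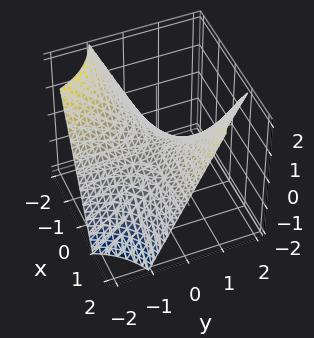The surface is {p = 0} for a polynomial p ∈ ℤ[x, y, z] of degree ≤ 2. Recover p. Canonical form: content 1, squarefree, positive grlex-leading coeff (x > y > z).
1. Degree: a saddle surface; a quadric, so deg p = 2.
2. Observable constraints: every point of the y-axis in the box is on the surface; it crosses the z-axis at the gridline z = 0; the visible x-axis segment lies entirely on the surface.
3. The integer polynomial consistent with all of this is the stated p.

x*y - z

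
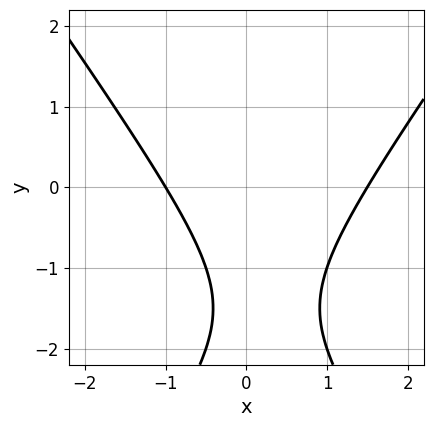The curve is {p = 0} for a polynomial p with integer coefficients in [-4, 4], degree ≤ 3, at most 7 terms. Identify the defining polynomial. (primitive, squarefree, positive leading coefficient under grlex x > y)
The degree is 2 — no degree-1 curve has this shape.
From the visible intercepts: no y-intercept at any integer in the box; it meets the x-axis at x = -1 (among the integer gridlines).
These observations pin down the coefficients.

2*x^2 - y^2 - x - 3*y - 3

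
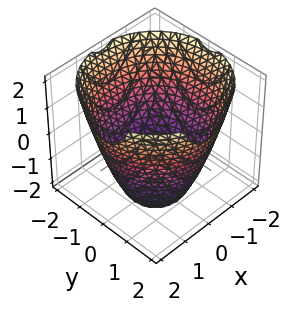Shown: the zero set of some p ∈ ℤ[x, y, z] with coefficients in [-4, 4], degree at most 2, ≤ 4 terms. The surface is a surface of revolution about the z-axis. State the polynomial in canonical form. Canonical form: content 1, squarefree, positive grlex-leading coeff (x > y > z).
(a) Degree: no degree-1 surface has this shape, so deg p = 2.
(b) Symmetry: the surface is invariant under rotation about z: p = q(x² + y², z).
(c) From the visible intercepts: the surface avoids every integer z-axis point in the box; a circular section at z = 0 has radius between 1 and 2.
(d) Together with the visible shape, these determine p as stated.

x^2 + y^2 - z - 3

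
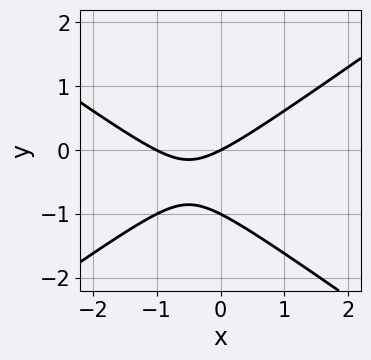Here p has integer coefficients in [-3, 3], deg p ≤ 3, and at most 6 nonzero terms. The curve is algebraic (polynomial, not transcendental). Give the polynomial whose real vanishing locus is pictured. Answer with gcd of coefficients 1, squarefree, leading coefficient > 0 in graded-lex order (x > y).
x^2 - 2*y^2 + x - 2*y

(a) The degree is 2 — a generic line meets the curve in up to 2 points.
(b) Observable constraints: among the integer gridlines, it crosses the y-axis at y ∈ {-1, 0}; the x-axis gridline crossings are at x ∈ {-1, 0}.
(c) These observations pin down the coefficients.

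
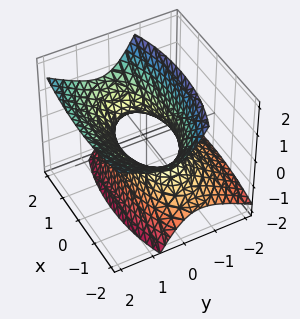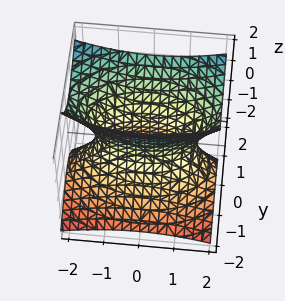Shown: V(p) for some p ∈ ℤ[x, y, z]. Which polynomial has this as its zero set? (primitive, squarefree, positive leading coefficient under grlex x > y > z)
(a) Degree: no degree-1 surface has this shape, so deg p = 2.
(b) From the visible intercepts: no z-intercept at any integer in the box.
(c) Fitting integer coefficients to these (and the overall shape) gives p.

x^2 + 3*y^2 - 3*y*z - 2*z^2 - 2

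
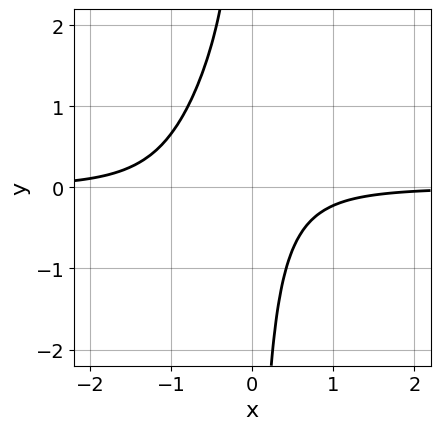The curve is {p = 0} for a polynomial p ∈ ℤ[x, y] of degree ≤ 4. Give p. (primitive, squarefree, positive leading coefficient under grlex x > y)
3*x^3*y + 3*x^2*y + 3*x*y + 2

(a) The degree is 4 — a generic line meets the curve in up to 4 points.
(b) Observable constraints: no y-intercept at any integer in the box; no x-intercept at any integer in the box.
(c) These observations pin down the coefficients.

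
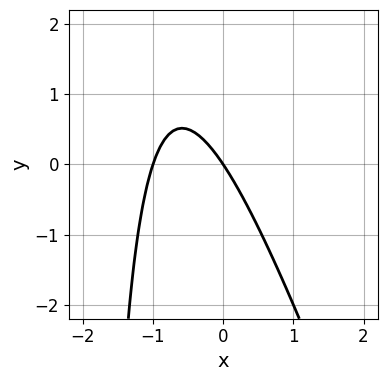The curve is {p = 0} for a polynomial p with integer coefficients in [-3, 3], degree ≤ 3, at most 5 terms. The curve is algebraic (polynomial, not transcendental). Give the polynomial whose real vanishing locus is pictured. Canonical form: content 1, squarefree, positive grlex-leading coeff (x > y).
3*x^2 + x*y + 3*x + 2*y

The degree is 2 — no degree-1 curve has this shape.
From the axis intercepts and sections: one y-axis crossing is at y = 0; the x-axis gridline crossings are at x ∈ {-1, 0}.
Putting this together gives p.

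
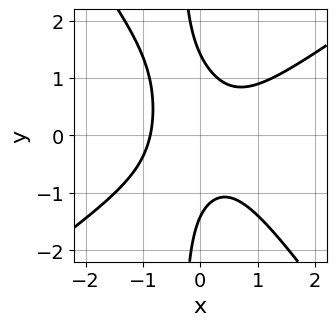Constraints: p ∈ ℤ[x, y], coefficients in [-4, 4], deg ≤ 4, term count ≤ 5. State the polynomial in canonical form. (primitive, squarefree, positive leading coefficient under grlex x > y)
(a) The degree is 3 — a generic line meets the curve in up to 3 points.
(b) Matching integer coefficients to the picture gives p.

3*x^3 - 2*x^2*y - 3*x*y^2 - y^2 + 2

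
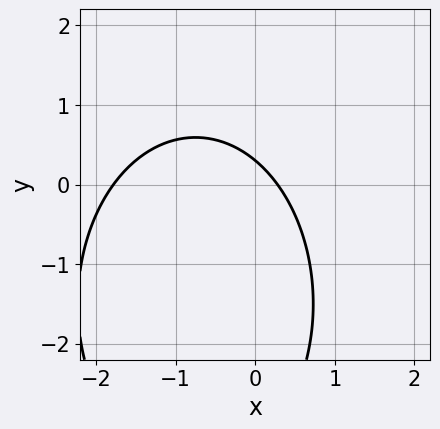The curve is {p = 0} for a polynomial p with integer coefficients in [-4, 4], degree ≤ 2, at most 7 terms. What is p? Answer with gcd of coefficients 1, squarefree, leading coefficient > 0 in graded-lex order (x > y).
2*x^2 + y^2 + 3*x + 3*y - 1

First, degree: a generic line meets the curve in up to 2 points, so deg p = 2.
Finally, the integer polynomial consistent with all of this is the stated p.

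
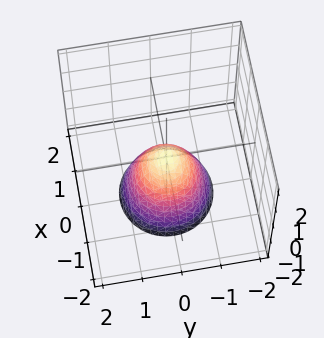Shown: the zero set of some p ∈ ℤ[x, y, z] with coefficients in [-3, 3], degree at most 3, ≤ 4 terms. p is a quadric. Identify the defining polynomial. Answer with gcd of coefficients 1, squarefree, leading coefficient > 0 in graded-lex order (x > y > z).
3*x^2 + 3*y^2 + 2*z

First, the degree is 2 — a paraboloid; a quadric.
Next, symmetry: the z-axis is an axis of rotation, so x and y enter only as x² + y².
Then, checking where it meets the axes: it crosses the y-axis at the gridline y = 0; it crosses the x-axis at the gridline x = 0; one z-axis crossing is at z = 0.
Finally, solving for integer coefficients yields p as stated.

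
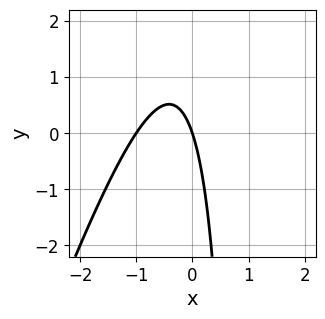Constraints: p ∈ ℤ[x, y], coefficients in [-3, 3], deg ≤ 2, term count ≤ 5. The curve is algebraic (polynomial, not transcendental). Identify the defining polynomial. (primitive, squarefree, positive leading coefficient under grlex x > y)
3*x^2 - x*y + 3*x + y

1. The degree is 2 — the shape is more complex than any degree-1 curve.
2. Observable constraints: it crosses the y-axis at the gridline y = 0; among the integer gridlines, it crosses the x-axis at x ∈ {-1, 0}.
3. Solving for integer coefficients yields p as stated.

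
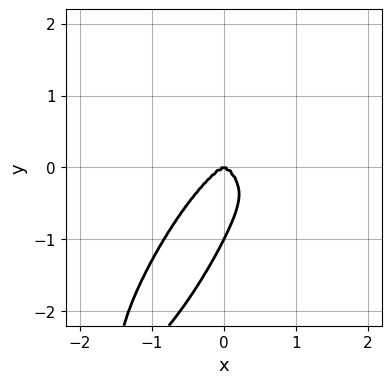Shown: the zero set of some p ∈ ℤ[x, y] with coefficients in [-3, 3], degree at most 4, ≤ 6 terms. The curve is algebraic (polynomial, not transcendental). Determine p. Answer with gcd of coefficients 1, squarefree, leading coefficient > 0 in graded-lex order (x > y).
2*x^4 + x^2*y^2 - 2*x*y^3 + y^4 + y^3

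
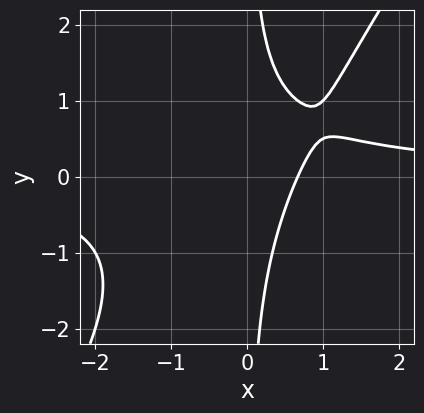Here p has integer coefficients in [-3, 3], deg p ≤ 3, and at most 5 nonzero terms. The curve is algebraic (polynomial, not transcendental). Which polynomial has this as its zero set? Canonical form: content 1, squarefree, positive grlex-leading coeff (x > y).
3*x^2*y - 2*x*y^2 - 3*x + 2

First, deg p = 3.
Then, observable constraints: the curve avoids every integer y-axis point in the box.
Finally, solving for integer coefficients yields p as stated.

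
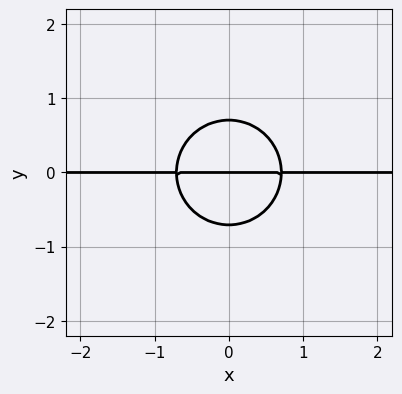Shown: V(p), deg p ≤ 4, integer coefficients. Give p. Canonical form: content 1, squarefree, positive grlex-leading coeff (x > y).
deg p = 3. No degree-2 curve has this shape.
Symmetries: it's symmetric under x → −x, forcing even powers of x.
From the visible intercepts: it crosses the y-axis at the gridline y = 0; the visible x-axis segment lies entirely on the curve.
Fitting integer coefficients to these (and the overall shape) gives p.

2*x^2*y + 2*y^3 - y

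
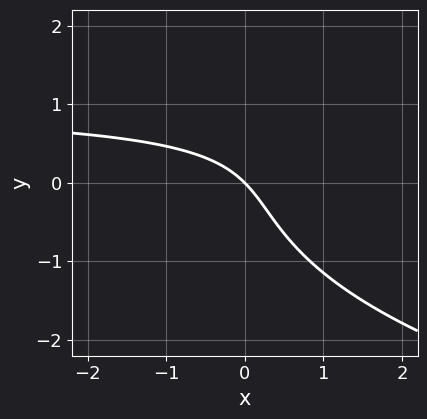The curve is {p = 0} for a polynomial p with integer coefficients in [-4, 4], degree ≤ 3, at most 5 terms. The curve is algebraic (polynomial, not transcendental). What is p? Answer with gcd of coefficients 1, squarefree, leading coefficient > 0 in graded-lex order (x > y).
2*y^3 - 3*x*y + 3*x + 3*y

(a) The degree is 3 — a generic line meets the curve in up to 3 points.
(b) From the visible intercepts: one y-axis crossing is at y = 0; one x-axis crossing is at x = 0.
(c) Fitting integer coefficients to these (and the overall shape) gives p.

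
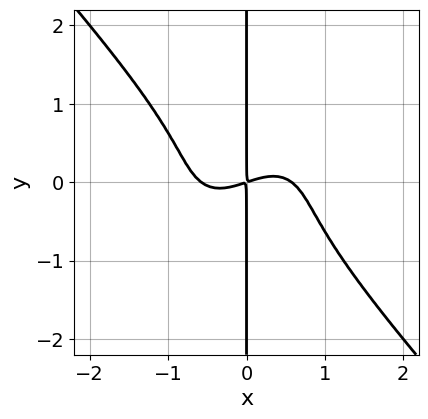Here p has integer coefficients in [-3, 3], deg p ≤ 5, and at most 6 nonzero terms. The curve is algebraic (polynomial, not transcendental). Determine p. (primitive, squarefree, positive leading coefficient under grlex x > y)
3*x^4 - x^3*y + 3*x*y^3 - x^2 + 3*x*y

First, deg p = 4. No degree-3 curve has this shape.
Then, against the integer gridlines: the visible y-axis segment lies entirely on the curve.
Finally, solving for integer coefficients yields p as stated.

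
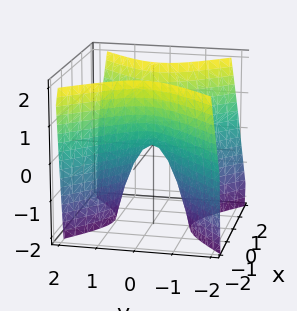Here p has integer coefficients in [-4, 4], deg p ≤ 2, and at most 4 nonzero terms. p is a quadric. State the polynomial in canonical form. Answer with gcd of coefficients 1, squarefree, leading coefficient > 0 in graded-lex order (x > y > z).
The degree is 2 — a hyperbolic paraboloid; a quadric.
Symmetries: the y ↦ −y reflection is a symmetry, so y appears only in even powers; the x ↦ −x reflection is a symmetry, so x appears only in even powers.
From the visible intercepts: one y-axis crossing is at y = 0; it crosses the z-axis at the gridline z = 0.
Together with the visible shape, these determine p as stated.

2*x^2 - 2*y^2 - z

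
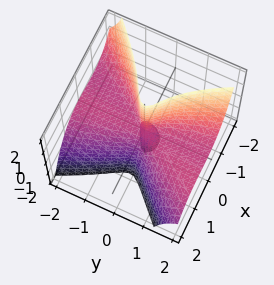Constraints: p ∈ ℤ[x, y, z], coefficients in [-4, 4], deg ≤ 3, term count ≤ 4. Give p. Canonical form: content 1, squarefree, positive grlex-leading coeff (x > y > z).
(a) I count 2 distinct pieces. Treating them together as one polynomial.
(b) The degree is 3 — the shape is more complex than any degree-2 surface.
(c) Observable constraints: every point of the z-axis in the box is on the surface; every point of the y-axis in the box is on the surface; it meets the x-axis at x = 0 (among the integer gridlines).
(d) Solving for integer coefficients yields p as stated.

3*x^3 - 2*x^2*y + 3*y^2*z + x*z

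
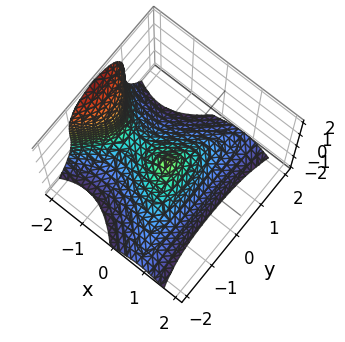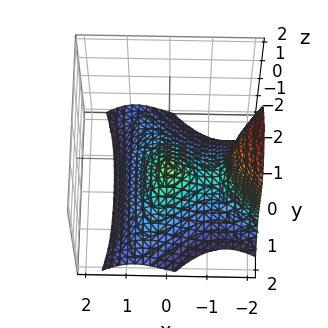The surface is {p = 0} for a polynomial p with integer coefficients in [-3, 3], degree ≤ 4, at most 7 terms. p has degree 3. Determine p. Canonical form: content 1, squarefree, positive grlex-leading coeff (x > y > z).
deg p = 3.
From the axis intercepts and sections: it meets the x-axis at x = 0 (among the integer gridlines); it crosses the z-axis at the gridline z = 0; it crosses the y-axis at the gridline y = 0.
These observations pin down the coefficients.

2*x^3 - 2*x*y^2 + z^3 + 3*x^2 + 2*y^2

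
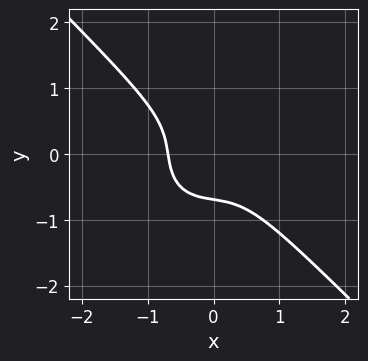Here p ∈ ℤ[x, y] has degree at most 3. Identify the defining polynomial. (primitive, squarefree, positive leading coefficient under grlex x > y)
Degree: no degree-2 curve has this shape, so deg p = 3.
Matching integer coefficients to the picture gives p.

3*x^3 + 3*y^3 - x*y + 1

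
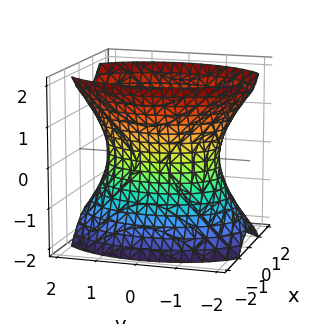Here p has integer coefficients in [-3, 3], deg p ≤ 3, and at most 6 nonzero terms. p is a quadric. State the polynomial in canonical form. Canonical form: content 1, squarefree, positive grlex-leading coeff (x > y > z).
(a) The degree is 2 — one connected sheet with a waist; a quadric.
(b) Symmetries: the x ↦ −x reflection is a symmetry, so x appears only in even powers; mirror symmetry z ↦ −z ⇒ only even powers of z; the y ↦ −y reflection is a symmetry, so y appears only in even powers.
(c) Reading off the gridlines: it misses every integer gridline on the z-axis; the x-axis gridline crossings are at x ∈ {-1, 1}.
(d) Solving for integer coefficients yields p as stated.

2*x^2 + y^2 - z^2 - 2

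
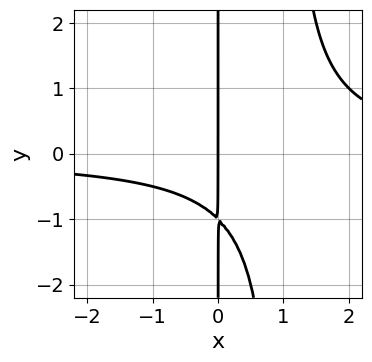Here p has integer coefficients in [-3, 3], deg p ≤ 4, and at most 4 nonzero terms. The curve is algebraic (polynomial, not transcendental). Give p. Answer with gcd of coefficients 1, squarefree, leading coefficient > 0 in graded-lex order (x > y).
First, deg p = 3. The shape is more complex than any degree-2 curve.
Then, from the axis intercepts and sections: the visible y-axis segment lies entirely on the curve; one x-axis crossing is at x = 0.
Finally, solving for integer coefficients yields p as stated.

x^2*y - x*y - x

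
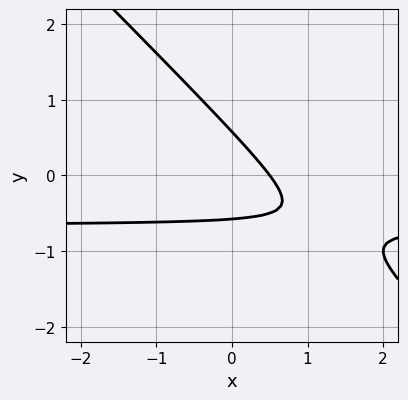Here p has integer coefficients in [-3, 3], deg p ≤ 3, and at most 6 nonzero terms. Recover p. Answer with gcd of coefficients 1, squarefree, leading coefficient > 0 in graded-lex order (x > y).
First, deg p = 2.
Finally, the integer polynomial consistent with all of this is the stated p.

3*x*y + 3*y^2 + 2*x - 1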